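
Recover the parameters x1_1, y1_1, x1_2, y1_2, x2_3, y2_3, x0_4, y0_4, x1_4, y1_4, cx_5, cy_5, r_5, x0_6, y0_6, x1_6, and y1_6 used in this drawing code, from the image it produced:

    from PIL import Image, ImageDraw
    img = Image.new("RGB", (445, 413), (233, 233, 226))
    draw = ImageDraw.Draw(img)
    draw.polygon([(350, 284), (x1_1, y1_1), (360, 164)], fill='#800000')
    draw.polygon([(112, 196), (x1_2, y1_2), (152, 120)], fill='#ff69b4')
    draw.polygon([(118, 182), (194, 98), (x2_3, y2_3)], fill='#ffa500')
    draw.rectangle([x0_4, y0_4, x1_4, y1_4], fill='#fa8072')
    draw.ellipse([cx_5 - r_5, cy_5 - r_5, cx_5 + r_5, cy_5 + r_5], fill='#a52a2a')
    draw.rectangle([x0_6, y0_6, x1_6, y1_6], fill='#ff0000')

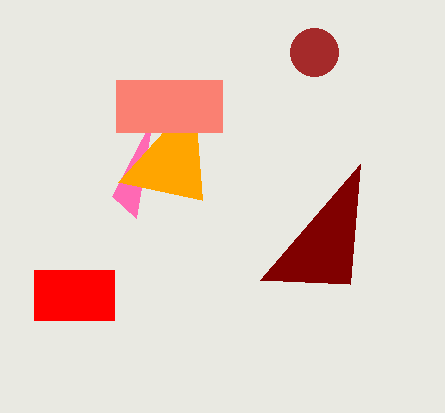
x1_1 = 260; y1_1 = 280; x1_2 = 136; y1_2 = 218; x2_3 = 202; y2_3 = 200; x0_4 = 116; y0_4 = 80; x1_4 = 222; y1_4 = 132; cx_5 = 314; cy_5 = 52; r_5 = 24; x0_6 = 34; y0_6 = 270; x1_6 = 114; y1_6 = 320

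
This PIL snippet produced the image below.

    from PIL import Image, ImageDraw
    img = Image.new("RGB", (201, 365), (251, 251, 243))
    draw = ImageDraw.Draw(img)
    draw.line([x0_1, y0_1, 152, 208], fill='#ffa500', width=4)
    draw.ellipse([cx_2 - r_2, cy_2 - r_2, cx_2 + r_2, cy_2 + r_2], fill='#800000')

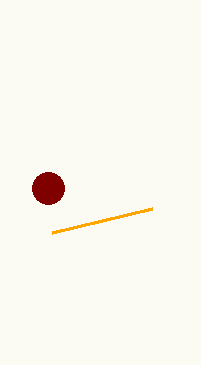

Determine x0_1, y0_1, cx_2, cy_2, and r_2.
x0_1 = 52, y0_1 = 232, cx_2 = 48, cy_2 = 188, r_2 = 16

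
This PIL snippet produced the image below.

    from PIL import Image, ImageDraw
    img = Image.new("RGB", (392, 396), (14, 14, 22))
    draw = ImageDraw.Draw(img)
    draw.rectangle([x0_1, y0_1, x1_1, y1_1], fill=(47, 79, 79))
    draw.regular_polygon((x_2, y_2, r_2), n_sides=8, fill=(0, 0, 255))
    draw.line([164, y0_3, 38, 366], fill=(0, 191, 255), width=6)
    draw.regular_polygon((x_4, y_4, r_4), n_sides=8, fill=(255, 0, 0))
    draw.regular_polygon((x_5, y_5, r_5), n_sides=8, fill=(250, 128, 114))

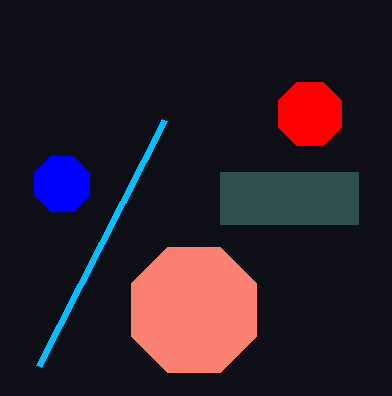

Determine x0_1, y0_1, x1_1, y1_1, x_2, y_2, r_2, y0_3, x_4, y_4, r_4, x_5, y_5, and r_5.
x0_1 = 220
y0_1 = 172
x1_1 = 358
y1_1 = 224
x_2 = 62
y_2 = 184
r_2 = 30
y0_3 = 120
x_4 = 310
y_4 = 114
r_4 = 34
x_5 = 194
y_5 = 310
r_5 = 68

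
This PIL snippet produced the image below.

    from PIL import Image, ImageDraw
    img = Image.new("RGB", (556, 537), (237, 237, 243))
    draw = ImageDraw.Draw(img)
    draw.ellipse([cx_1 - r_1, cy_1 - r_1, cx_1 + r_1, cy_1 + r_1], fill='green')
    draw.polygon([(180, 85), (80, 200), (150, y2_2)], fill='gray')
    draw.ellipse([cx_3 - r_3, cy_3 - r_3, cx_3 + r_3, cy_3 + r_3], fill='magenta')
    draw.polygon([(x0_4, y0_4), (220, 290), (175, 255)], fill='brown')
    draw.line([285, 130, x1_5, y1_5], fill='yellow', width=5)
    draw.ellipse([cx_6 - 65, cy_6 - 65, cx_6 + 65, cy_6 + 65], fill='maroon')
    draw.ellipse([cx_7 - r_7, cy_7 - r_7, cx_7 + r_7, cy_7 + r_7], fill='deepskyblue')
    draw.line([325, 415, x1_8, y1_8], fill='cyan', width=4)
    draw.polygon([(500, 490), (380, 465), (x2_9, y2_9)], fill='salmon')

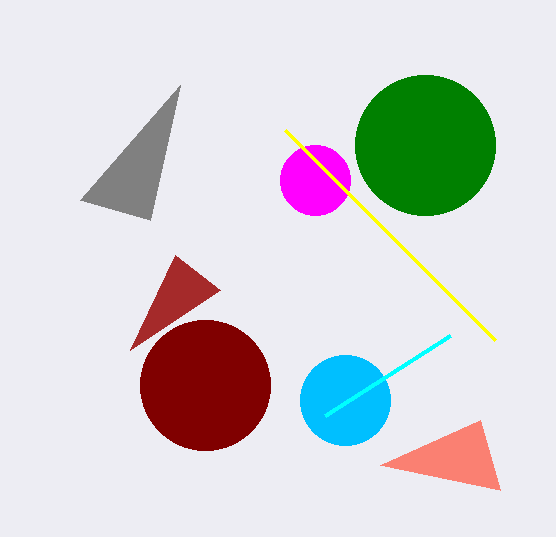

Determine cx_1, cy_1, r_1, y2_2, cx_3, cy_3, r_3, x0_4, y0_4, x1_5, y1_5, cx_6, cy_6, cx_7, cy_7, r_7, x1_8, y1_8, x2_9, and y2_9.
cx_1 = 425
cy_1 = 145
r_1 = 70
y2_2 = 220
cx_3 = 315
cy_3 = 180
r_3 = 35
x0_4 = 130
y0_4 = 350
x1_5 = 495
y1_5 = 340
cx_6 = 205
cy_6 = 385
cx_7 = 345
cy_7 = 400
r_7 = 45
x1_8 = 450
y1_8 = 335
x2_9 = 480
y2_9 = 420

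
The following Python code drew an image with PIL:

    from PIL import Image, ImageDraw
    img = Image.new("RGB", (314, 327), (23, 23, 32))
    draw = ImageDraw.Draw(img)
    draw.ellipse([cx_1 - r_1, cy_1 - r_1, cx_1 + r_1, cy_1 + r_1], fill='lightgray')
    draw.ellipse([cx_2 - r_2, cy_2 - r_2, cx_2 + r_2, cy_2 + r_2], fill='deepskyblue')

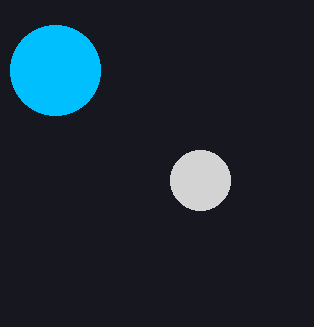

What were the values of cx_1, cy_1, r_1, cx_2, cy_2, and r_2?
cx_1 = 200, cy_1 = 180, r_1 = 30, cx_2 = 55, cy_2 = 70, r_2 = 45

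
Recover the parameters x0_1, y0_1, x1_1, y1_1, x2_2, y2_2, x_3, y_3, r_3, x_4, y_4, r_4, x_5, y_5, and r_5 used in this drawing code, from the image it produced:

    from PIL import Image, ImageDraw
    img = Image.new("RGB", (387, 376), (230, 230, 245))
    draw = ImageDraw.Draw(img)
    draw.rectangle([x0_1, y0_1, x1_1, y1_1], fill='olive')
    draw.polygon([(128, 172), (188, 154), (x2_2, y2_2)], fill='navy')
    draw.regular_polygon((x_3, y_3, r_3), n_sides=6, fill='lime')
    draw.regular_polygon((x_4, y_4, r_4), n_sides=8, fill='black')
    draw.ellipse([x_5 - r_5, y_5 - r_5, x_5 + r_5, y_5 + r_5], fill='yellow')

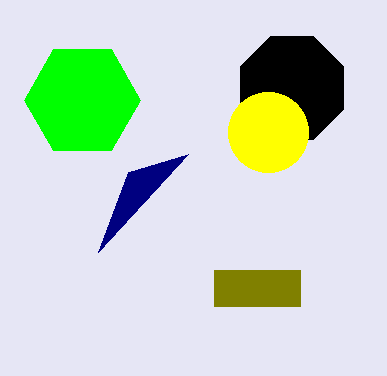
x0_1 = 214
y0_1 = 270
x1_1 = 300
y1_1 = 306
x2_2 = 98
y2_2 = 252
x_3 = 82
y_3 = 100
r_3 = 58
x_4 = 292
y_4 = 88
r_4 = 56
x_5 = 268
y_5 = 132
r_5 = 40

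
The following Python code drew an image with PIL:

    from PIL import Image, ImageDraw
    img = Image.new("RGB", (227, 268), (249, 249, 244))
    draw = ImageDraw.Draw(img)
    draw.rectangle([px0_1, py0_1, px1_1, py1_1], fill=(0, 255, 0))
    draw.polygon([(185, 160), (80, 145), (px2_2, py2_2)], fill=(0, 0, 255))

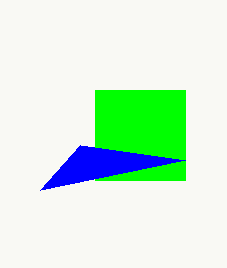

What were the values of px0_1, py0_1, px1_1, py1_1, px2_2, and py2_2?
px0_1 = 95; py0_1 = 90; px1_1 = 185; py1_1 = 180; px2_2 = 40; py2_2 = 190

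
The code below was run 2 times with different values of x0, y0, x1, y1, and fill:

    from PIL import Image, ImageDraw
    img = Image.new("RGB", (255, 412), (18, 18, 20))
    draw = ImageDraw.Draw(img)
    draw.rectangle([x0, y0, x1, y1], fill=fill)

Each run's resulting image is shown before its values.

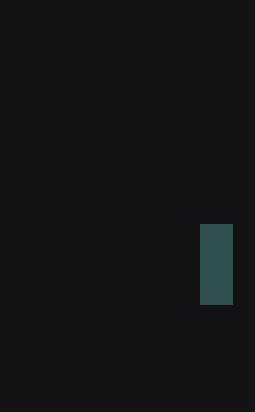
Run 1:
x0 = 200, y0 = 224, x1 = 232, y1 = 304, fill = 'darkslategray'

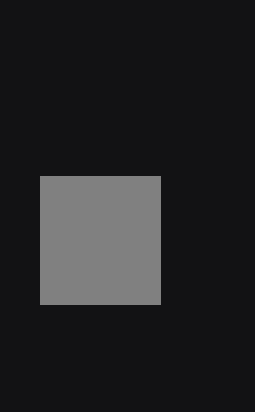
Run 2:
x0 = 40, y0 = 176, x1 = 160, y1 = 304, fill = 'gray'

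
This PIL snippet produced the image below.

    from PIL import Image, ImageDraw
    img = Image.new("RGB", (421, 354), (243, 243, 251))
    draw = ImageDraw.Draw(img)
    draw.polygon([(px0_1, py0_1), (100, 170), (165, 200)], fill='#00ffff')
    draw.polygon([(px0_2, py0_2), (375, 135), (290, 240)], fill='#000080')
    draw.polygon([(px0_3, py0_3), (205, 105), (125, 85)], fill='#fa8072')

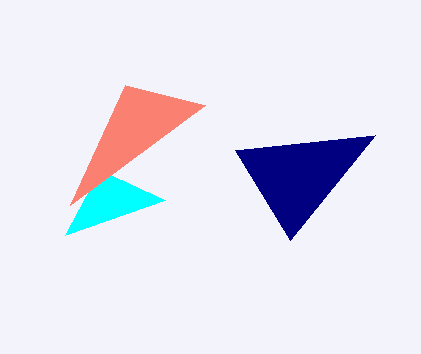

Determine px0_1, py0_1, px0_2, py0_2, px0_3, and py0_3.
px0_1 = 65, py0_1 = 235, px0_2 = 235, py0_2 = 150, px0_3 = 70, py0_3 = 205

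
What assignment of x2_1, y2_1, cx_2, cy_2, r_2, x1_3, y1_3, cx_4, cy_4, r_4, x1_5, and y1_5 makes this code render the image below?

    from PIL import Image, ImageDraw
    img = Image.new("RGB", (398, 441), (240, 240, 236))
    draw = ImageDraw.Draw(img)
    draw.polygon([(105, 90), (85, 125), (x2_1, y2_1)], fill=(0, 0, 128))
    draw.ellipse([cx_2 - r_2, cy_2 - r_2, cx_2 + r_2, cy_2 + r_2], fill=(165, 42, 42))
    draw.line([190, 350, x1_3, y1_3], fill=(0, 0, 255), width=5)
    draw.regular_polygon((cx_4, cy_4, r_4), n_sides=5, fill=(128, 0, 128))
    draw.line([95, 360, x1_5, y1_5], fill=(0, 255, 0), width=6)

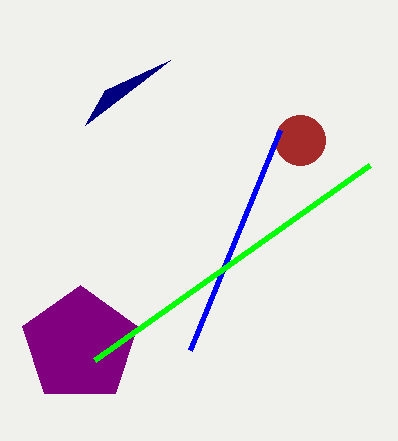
x2_1 = 170
y2_1 = 60
cx_2 = 300
cy_2 = 140
r_2 = 25
x1_3 = 280
y1_3 = 130
cx_4 = 80
cy_4 = 345
r_4 = 60
x1_5 = 370
y1_5 = 165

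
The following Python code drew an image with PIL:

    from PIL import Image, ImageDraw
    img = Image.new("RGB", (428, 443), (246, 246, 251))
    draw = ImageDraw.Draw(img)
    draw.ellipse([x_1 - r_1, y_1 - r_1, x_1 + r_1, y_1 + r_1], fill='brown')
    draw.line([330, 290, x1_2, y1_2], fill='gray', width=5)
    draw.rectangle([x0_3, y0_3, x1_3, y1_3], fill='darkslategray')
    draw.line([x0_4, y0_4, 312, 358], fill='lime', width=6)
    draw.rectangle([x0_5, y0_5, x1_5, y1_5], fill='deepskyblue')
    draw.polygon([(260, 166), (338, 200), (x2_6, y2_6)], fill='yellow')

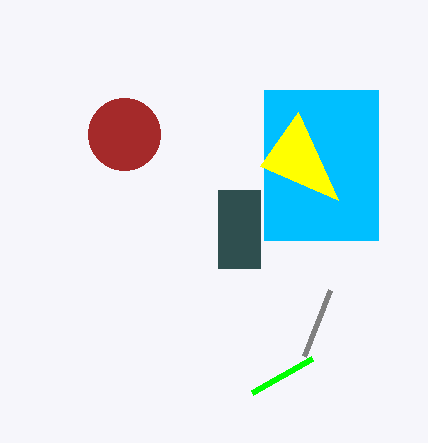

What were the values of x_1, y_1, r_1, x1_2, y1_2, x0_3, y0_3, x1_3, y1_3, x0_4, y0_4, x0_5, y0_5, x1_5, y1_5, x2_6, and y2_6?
x_1 = 124, y_1 = 134, r_1 = 36, x1_2 = 304, y1_2 = 356, x0_3 = 218, y0_3 = 190, x1_3 = 260, y1_3 = 268, x0_4 = 252, y0_4 = 392, x0_5 = 264, y0_5 = 90, x1_5 = 378, y1_5 = 240, x2_6 = 298, y2_6 = 112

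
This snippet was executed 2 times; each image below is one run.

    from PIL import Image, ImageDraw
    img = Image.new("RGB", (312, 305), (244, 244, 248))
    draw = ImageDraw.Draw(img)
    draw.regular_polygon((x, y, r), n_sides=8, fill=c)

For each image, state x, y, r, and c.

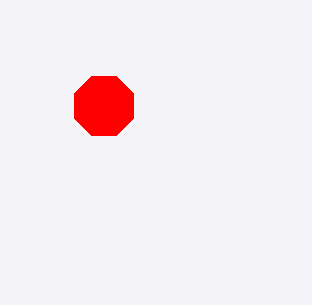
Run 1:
x = 104
y = 106
r = 32
c = 'red'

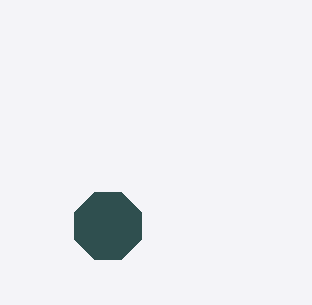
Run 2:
x = 108
y = 226
r = 36
c = 'darkslategray'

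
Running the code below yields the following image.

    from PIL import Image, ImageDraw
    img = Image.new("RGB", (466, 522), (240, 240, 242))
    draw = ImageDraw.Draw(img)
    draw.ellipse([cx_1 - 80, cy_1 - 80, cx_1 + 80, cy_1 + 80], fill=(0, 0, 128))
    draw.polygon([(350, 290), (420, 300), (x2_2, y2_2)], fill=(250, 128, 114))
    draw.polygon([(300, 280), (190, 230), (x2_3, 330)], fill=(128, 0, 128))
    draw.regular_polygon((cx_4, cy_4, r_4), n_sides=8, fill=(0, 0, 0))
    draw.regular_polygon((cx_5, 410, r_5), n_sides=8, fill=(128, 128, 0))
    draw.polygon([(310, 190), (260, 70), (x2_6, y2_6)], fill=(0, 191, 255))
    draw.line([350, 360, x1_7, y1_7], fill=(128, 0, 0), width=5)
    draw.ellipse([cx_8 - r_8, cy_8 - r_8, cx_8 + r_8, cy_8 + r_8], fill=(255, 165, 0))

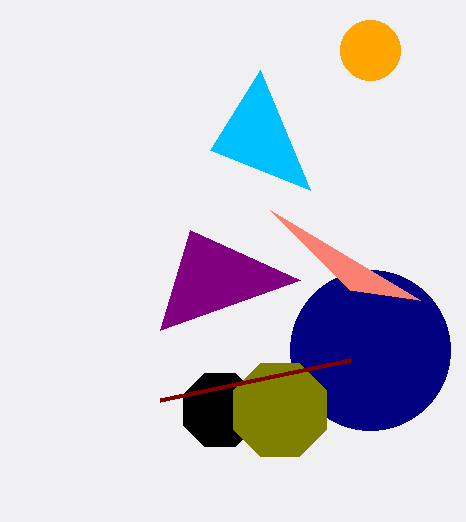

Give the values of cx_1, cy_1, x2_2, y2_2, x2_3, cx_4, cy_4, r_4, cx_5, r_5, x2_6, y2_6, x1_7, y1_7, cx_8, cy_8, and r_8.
cx_1 = 370; cy_1 = 350; x2_2 = 270; y2_2 = 210; x2_3 = 160; cx_4 = 220; cy_4 = 410; r_4 = 40; cx_5 = 280; r_5 = 50; x2_6 = 210; y2_6 = 150; x1_7 = 160; y1_7 = 400; cx_8 = 370; cy_8 = 50; r_8 = 30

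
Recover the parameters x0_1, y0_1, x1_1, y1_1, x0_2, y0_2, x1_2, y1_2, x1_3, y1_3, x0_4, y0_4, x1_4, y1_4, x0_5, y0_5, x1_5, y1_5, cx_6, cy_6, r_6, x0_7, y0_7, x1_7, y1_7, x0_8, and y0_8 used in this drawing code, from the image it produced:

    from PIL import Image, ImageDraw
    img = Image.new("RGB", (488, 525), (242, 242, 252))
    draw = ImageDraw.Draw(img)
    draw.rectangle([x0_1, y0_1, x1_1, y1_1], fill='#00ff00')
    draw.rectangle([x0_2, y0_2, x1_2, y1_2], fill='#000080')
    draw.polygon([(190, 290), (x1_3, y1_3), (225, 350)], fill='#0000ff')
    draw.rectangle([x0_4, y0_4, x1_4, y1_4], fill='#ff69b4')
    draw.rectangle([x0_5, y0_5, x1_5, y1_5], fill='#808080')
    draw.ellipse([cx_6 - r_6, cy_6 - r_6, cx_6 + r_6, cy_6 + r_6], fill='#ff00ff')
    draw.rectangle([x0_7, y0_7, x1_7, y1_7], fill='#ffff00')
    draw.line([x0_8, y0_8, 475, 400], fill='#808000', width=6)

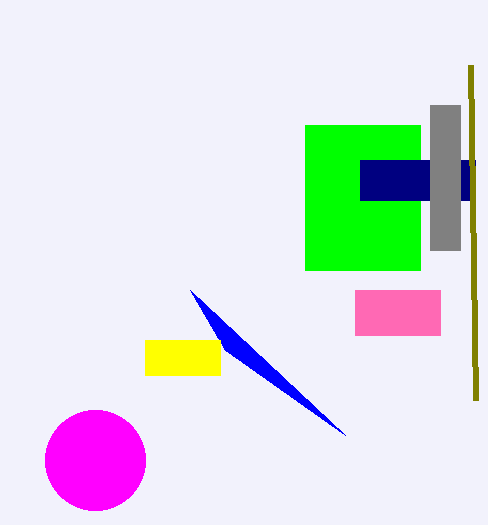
x0_1 = 305, y0_1 = 125, x1_1 = 420, y1_1 = 270, x0_2 = 360, y0_2 = 160, x1_2 = 475, y1_2 = 200, x1_3 = 345, y1_3 = 435, x0_4 = 355, y0_4 = 290, x1_4 = 440, y1_4 = 335, x0_5 = 430, y0_5 = 105, x1_5 = 460, y1_5 = 250, cx_6 = 95, cy_6 = 460, r_6 = 50, x0_7 = 145, y0_7 = 340, x1_7 = 220, y1_7 = 375, x0_8 = 470, y0_8 = 65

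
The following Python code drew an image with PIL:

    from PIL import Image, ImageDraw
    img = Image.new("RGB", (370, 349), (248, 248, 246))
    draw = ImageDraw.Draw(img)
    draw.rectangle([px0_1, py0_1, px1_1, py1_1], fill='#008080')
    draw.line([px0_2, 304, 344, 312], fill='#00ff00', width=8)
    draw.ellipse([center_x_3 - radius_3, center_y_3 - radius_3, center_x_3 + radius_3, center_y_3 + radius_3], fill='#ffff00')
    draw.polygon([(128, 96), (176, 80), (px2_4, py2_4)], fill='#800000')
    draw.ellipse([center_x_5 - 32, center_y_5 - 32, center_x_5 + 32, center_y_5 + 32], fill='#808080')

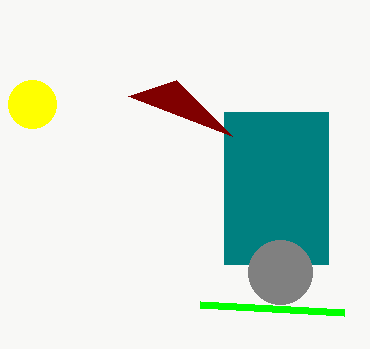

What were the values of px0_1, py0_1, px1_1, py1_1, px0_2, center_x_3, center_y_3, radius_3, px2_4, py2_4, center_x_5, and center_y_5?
px0_1 = 224; py0_1 = 112; px1_1 = 328; py1_1 = 264; px0_2 = 200; center_x_3 = 32; center_y_3 = 104; radius_3 = 24; px2_4 = 232; py2_4 = 136; center_x_5 = 280; center_y_5 = 272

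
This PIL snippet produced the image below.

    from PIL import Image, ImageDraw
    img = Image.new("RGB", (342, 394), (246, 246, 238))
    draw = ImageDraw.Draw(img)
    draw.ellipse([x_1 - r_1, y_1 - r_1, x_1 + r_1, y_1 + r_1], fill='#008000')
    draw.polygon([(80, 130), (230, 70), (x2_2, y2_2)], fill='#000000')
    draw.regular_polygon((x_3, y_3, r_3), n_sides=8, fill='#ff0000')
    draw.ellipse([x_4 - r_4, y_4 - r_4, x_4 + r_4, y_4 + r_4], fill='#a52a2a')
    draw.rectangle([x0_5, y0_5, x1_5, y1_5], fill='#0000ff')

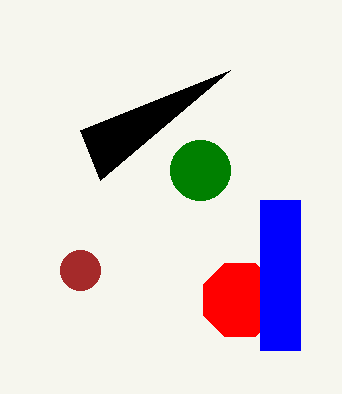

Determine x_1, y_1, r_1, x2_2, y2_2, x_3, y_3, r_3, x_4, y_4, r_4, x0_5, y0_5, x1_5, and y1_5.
x_1 = 200, y_1 = 170, r_1 = 30, x2_2 = 100, y2_2 = 180, x_3 = 240, y_3 = 300, r_3 = 40, x_4 = 80, y_4 = 270, r_4 = 20, x0_5 = 260, y0_5 = 200, x1_5 = 300, y1_5 = 350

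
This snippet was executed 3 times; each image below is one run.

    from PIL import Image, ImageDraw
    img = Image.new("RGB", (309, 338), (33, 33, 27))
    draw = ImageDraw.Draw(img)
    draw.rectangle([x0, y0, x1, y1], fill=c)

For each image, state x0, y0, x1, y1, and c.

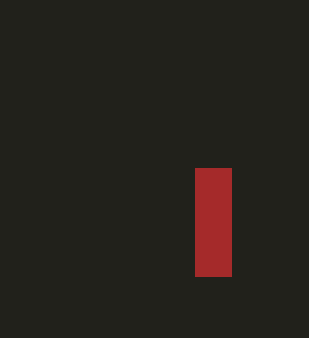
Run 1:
x0 = 195; y0 = 168; x1 = 231; y1 = 276; c = 'brown'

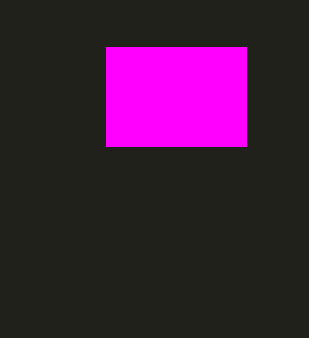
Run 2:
x0 = 106, y0 = 47, x1 = 246, y1 = 146, c = 'magenta'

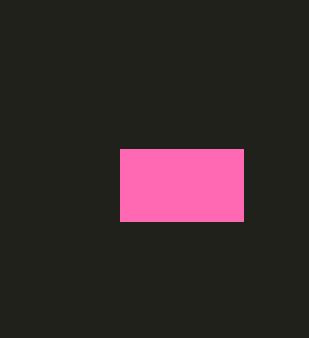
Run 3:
x0 = 120; y0 = 149; x1 = 243; y1 = 221; c = 'hotpink'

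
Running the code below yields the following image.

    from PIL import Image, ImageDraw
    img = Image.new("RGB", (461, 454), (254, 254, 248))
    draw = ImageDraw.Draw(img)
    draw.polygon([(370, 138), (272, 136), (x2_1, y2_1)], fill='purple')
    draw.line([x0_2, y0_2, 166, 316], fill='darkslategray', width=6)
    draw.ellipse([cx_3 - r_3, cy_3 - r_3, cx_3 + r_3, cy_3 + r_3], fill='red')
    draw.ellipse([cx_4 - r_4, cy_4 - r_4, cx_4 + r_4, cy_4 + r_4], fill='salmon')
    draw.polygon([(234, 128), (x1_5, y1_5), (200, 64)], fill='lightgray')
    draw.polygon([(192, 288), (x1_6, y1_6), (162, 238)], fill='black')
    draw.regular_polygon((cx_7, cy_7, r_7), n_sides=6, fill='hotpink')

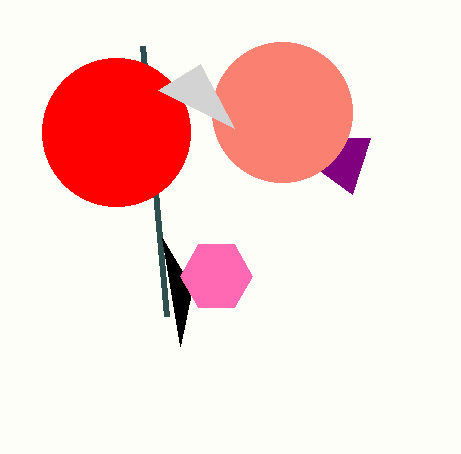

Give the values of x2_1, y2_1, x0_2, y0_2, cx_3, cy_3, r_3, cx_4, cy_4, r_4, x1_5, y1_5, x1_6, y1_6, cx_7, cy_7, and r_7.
x2_1 = 352; y2_1 = 194; x0_2 = 142; y0_2 = 46; cx_3 = 116; cy_3 = 132; r_3 = 74; cx_4 = 282; cy_4 = 112; r_4 = 70; x1_5 = 158; y1_5 = 90; x1_6 = 180; y1_6 = 346; cx_7 = 216; cy_7 = 276; r_7 = 36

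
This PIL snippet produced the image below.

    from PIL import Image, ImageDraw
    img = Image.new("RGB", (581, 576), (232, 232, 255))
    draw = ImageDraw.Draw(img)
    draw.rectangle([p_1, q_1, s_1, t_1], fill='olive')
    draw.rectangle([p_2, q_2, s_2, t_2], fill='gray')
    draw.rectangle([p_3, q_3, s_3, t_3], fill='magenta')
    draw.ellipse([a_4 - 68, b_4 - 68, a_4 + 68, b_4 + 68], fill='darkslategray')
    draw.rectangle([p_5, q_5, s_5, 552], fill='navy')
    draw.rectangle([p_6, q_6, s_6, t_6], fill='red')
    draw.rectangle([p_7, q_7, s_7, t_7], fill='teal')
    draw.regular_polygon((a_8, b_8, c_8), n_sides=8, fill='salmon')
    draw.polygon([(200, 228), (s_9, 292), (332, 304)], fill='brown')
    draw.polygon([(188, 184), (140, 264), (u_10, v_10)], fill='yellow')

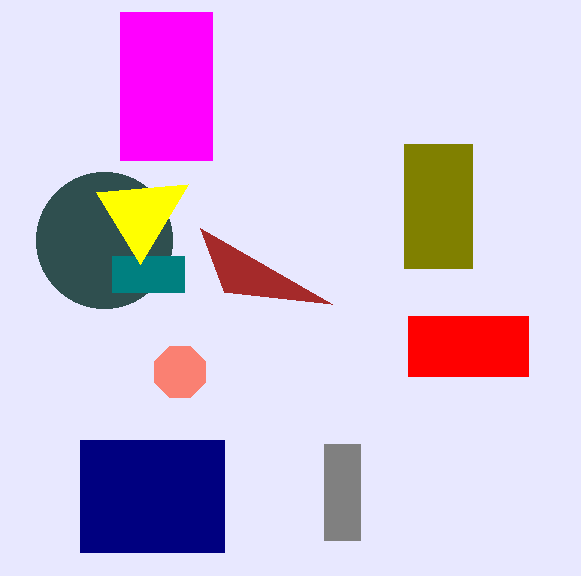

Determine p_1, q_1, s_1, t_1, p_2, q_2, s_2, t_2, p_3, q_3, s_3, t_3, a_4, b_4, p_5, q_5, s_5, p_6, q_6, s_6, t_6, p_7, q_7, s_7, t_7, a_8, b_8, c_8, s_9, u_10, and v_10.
p_1 = 404, q_1 = 144, s_1 = 472, t_1 = 268, p_2 = 324, q_2 = 444, s_2 = 360, t_2 = 540, p_3 = 120, q_3 = 12, s_3 = 212, t_3 = 160, a_4 = 104, b_4 = 240, p_5 = 80, q_5 = 440, s_5 = 224, p_6 = 408, q_6 = 316, s_6 = 528, t_6 = 376, p_7 = 112, q_7 = 256, s_7 = 184, t_7 = 292, a_8 = 180, b_8 = 372, c_8 = 28, s_9 = 224, u_10 = 96, v_10 = 192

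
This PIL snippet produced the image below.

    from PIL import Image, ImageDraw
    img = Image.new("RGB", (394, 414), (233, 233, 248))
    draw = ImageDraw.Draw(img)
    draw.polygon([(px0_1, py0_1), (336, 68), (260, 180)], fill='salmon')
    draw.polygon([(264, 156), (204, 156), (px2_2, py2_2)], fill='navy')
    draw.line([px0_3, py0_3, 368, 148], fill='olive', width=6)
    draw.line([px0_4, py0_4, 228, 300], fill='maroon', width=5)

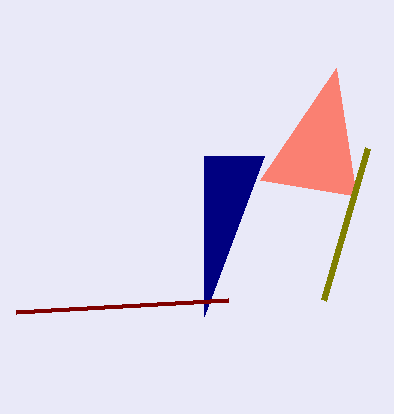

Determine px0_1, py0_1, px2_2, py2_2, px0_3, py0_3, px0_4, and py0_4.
px0_1 = 356, py0_1 = 196, px2_2 = 204, py2_2 = 316, px0_3 = 324, py0_3 = 300, px0_4 = 16, py0_4 = 312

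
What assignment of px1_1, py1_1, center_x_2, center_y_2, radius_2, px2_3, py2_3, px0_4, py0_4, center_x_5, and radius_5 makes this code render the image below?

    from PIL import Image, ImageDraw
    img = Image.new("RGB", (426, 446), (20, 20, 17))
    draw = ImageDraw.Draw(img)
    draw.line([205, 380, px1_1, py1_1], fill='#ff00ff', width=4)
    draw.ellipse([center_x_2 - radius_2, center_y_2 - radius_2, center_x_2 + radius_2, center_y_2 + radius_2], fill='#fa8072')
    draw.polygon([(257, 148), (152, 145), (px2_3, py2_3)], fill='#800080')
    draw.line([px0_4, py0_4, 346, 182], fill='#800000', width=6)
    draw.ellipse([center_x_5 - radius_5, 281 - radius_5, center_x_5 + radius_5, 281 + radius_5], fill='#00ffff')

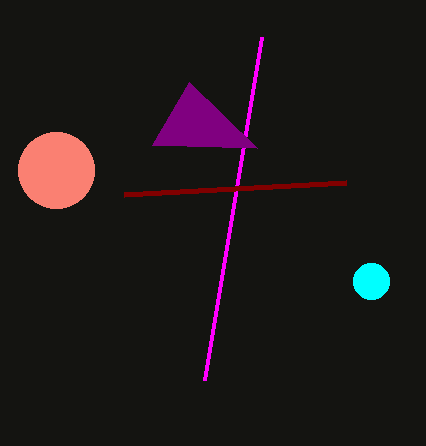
px1_1 = 262, py1_1 = 37, center_x_2 = 56, center_y_2 = 170, radius_2 = 38, px2_3 = 189, py2_3 = 82, px0_4 = 124, py0_4 = 194, center_x_5 = 371, radius_5 = 18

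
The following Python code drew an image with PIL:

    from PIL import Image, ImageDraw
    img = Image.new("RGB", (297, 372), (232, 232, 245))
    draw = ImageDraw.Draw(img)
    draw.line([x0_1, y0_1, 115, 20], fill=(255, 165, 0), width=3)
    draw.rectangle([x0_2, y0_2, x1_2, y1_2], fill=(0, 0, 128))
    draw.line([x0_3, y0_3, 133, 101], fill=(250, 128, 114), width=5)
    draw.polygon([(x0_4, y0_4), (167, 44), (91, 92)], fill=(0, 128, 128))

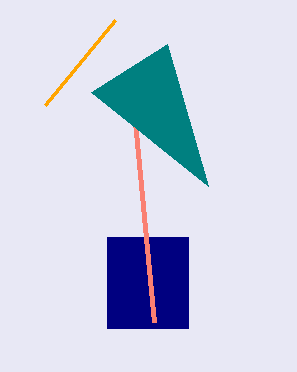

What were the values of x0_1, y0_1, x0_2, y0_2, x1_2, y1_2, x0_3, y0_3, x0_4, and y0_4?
x0_1 = 45, y0_1 = 105, x0_2 = 107, y0_2 = 237, x1_2 = 188, y1_2 = 328, x0_3 = 154, y0_3 = 322, x0_4 = 208, y0_4 = 186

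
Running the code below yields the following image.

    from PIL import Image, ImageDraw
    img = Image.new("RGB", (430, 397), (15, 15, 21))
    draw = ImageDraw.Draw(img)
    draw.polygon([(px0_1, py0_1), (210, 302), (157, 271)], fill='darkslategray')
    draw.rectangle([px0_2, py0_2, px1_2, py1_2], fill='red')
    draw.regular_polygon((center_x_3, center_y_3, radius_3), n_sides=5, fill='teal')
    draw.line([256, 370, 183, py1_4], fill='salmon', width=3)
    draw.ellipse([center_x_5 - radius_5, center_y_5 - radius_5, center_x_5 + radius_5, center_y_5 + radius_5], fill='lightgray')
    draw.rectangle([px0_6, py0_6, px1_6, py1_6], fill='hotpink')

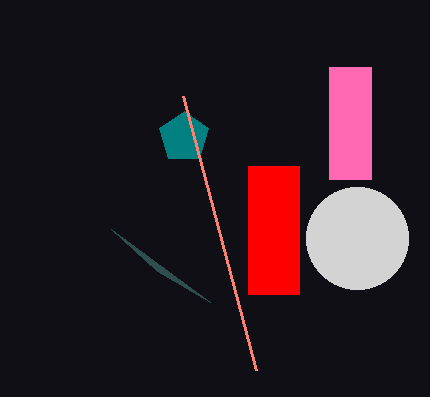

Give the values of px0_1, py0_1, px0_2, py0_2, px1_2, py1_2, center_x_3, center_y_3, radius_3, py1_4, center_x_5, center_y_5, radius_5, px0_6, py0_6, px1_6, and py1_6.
px0_1 = 111; py0_1 = 229; px0_2 = 248; py0_2 = 166; px1_2 = 299; py1_2 = 294; center_x_3 = 184; center_y_3 = 137; radius_3 = 26; py1_4 = 96; center_x_5 = 357; center_y_5 = 238; radius_5 = 51; px0_6 = 329; py0_6 = 67; px1_6 = 371; py1_6 = 179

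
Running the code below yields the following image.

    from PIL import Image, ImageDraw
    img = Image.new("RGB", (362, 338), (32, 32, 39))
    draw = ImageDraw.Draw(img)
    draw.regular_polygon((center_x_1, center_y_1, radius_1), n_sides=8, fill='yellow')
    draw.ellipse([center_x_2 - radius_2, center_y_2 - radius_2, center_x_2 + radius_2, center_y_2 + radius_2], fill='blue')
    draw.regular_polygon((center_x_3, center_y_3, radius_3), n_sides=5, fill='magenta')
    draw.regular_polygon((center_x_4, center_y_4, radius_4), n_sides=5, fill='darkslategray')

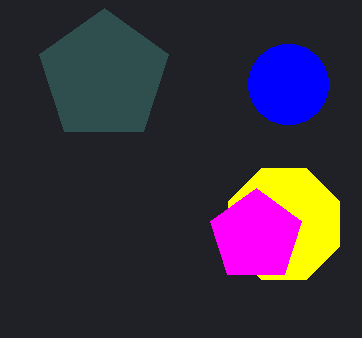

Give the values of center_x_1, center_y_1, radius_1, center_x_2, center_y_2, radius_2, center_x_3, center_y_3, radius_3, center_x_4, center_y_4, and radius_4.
center_x_1 = 284, center_y_1 = 224, radius_1 = 60, center_x_2 = 288, center_y_2 = 84, radius_2 = 40, center_x_3 = 256, center_y_3 = 236, radius_3 = 48, center_x_4 = 104, center_y_4 = 76, radius_4 = 68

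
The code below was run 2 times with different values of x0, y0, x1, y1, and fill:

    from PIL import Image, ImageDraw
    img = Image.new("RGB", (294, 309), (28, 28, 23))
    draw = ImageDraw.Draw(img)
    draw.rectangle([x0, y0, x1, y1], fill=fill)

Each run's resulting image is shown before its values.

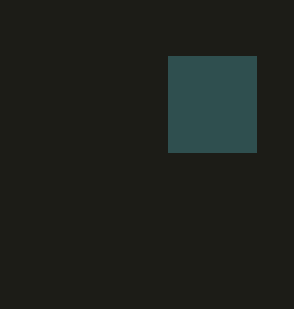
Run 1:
x0 = 168; y0 = 56; x1 = 256; y1 = 152; fill = 'darkslategray'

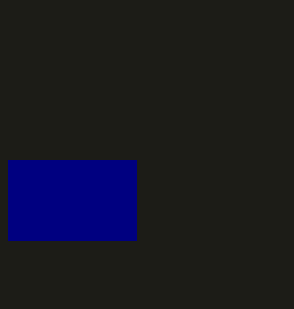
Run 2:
x0 = 8, y0 = 160, x1 = 136, y1 = 240, fill = 'navy'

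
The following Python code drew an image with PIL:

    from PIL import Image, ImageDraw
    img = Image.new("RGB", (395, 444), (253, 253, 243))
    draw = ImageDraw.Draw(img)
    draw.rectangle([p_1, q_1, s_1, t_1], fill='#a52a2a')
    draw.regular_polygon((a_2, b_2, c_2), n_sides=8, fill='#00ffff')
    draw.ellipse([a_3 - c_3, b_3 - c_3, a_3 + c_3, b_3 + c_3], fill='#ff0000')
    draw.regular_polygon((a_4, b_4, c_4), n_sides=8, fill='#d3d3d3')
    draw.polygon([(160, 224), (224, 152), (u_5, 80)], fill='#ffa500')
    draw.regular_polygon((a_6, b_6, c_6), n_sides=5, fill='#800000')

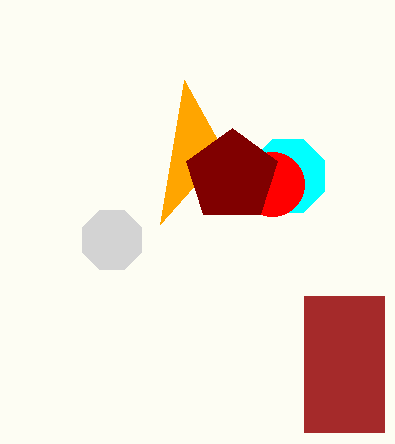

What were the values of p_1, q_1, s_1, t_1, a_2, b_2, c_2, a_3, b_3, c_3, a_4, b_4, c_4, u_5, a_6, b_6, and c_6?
p_1 = 304; q_1 = 296; s_1 = 384; t_1 = 432; a_2 = 288; b_2 = 176; c_2 = 40; a_3 = 272; b_3 = 184; c_3 = 32; a_4 = 112; b_4 = 240; c_4 = 32; u_5 = 184; a_6 = 232; b_6 = 176; c_6 = 48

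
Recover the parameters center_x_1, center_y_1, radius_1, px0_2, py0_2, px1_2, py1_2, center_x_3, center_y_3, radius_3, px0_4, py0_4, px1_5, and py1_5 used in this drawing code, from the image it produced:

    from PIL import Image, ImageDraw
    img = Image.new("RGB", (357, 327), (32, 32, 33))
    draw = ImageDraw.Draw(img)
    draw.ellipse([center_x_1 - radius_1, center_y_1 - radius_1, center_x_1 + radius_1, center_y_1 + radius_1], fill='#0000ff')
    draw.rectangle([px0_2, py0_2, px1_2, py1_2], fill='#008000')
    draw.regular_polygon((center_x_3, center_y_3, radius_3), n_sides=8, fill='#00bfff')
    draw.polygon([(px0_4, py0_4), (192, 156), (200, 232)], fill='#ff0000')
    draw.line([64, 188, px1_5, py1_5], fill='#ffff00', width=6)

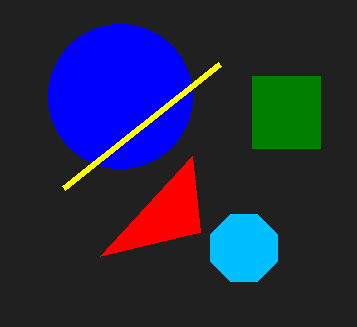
center_x_1 = 120, center_y_1 = 96, radius_1 = 72, px0_2 = 252, py0_2 = 76, px1_2 = 320, py1_2 = 148, center_x_3 = 244, center_y_3 = 248, radius_3 = 36, px0_4 = 100, py0_4 = 256, px1_5 = 220, py1_5 = 64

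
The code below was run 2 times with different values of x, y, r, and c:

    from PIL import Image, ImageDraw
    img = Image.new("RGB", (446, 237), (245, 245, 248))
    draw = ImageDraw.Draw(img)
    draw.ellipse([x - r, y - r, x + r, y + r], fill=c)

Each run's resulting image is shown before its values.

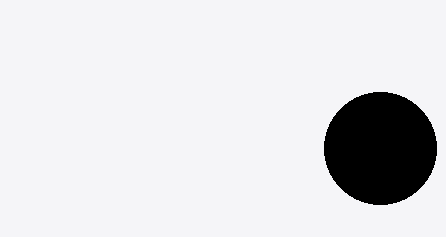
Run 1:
x = 380; y = 148; r = 56; c = 'black'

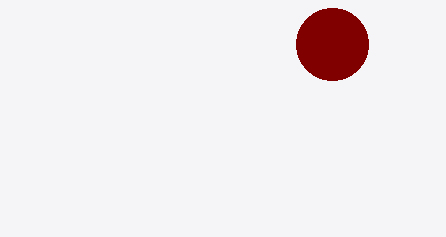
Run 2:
x = 332; y = 44; r = 36; c = 'maroon'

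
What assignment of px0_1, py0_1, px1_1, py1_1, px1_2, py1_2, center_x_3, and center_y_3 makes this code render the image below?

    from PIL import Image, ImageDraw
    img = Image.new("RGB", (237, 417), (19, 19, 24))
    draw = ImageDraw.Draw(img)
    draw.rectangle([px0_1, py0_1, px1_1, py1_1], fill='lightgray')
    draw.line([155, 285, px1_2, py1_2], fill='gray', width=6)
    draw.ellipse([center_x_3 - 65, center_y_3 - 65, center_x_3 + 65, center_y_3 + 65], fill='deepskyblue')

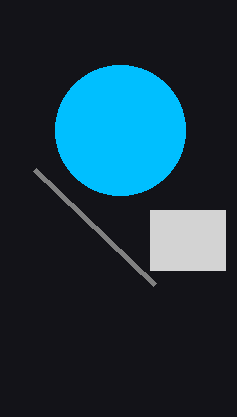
px0_1 = 150
py0_1 = 210
px1_1 = 225
py1_1 = 270
px1_2 = 35
py1_2 = 170
center_x_3 = 120
center_y_3 = 130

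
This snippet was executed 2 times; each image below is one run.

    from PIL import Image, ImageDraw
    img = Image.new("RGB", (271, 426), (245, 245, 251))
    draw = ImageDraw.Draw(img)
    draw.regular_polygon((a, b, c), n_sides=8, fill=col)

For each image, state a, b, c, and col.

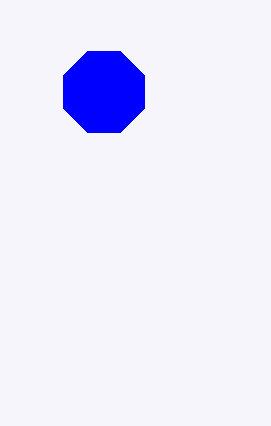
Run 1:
a = 104
b = 92
c = 44
col = 'blue'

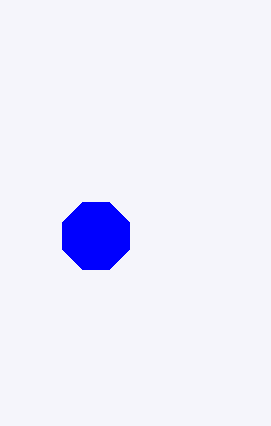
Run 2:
a = 96; b = 236; c = 36; col = 'blue'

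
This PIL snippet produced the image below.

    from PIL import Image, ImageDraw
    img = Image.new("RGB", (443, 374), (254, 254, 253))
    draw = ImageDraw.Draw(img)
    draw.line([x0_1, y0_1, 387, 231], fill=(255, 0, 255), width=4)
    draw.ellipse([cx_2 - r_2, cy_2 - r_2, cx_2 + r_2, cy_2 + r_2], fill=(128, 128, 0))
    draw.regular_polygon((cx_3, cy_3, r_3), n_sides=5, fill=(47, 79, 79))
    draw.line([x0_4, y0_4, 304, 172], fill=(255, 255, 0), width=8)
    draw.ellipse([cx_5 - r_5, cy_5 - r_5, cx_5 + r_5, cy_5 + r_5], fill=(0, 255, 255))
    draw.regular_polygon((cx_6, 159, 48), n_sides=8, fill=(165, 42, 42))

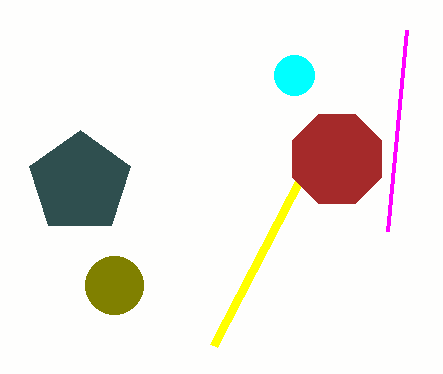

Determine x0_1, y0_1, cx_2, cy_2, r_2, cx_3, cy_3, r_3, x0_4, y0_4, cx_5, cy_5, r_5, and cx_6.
x0_1 = 406
y0_1 = 30
cx_2 = 114
cy_2 = 285
r_2 = 29
cx_3 = 80
cy_3 = 183
r_3 = 53
x0_4 = 214
y0_4 = 345
cx_5 = 294
cy_5 = 75
r_5 = 20
cx_6 = 337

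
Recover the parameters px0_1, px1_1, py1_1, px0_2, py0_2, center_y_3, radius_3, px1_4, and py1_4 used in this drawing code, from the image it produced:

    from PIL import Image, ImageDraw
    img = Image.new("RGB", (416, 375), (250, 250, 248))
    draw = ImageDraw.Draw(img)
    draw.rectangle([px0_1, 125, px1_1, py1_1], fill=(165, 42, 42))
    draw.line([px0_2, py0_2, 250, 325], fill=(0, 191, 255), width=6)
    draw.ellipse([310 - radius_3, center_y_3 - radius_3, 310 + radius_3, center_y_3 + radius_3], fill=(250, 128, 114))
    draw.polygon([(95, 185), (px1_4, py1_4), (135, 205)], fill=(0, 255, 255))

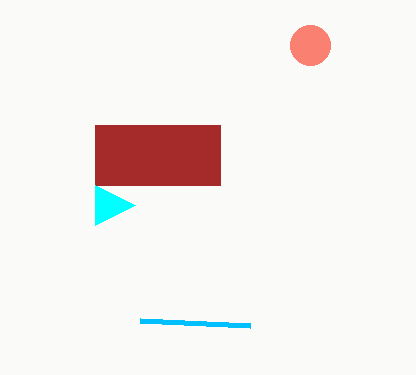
px0_1 = 95; px1_1 = 220; py1_1 = 185; px0_2 = 140; py0_2 = 320; center_y_3 = 45; radius_3 = 20; px1_4 = 95; py1_4 = 225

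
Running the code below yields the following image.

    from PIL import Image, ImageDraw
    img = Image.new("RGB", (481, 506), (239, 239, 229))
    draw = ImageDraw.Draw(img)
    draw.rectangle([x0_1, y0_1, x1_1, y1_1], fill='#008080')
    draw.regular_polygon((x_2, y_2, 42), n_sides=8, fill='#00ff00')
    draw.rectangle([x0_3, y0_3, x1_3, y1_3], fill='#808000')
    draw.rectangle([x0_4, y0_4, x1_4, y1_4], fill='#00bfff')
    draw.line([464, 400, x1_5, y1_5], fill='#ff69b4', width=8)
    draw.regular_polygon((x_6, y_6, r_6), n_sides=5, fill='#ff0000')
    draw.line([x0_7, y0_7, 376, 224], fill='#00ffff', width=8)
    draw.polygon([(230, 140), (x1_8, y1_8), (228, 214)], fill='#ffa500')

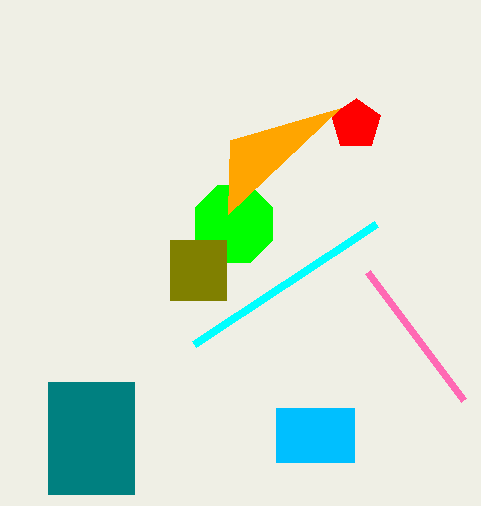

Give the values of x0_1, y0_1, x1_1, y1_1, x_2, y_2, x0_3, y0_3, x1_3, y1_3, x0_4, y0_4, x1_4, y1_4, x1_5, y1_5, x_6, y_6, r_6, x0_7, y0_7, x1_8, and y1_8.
x0_1 = 48; y0_1 = 382; x1_1 = 134; y1_1 = 494; x_2 = 234; y_2 = 224; x0_3 = 170; y0_3 = 240; x1_3 = 226; y1_3 = 300; x0_4 = 276; y0_4 = 408; x1_4 = 354; y1_4 = 462; x1_5 = 368; y1_5 = 272; x_6 = 356; y_6 = 124; r_6 = 26; x0_7 = 194; y0_7 = 344; x1_8 = 340; y1_8 = 108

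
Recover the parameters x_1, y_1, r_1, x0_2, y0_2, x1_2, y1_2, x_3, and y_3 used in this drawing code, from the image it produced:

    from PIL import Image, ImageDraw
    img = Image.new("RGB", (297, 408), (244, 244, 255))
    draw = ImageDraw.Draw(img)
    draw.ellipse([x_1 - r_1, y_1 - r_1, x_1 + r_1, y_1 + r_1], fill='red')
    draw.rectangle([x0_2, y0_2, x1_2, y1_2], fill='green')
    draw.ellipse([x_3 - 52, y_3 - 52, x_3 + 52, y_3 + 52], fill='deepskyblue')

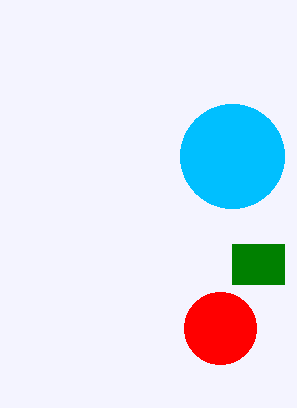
x_1 = 220; y_1 = 328; r_1 = 36; x0_2 = 232; y0_2 = 244; x1_2 = 284; y1_2 = 284; x_3 = 232; y_3 = 156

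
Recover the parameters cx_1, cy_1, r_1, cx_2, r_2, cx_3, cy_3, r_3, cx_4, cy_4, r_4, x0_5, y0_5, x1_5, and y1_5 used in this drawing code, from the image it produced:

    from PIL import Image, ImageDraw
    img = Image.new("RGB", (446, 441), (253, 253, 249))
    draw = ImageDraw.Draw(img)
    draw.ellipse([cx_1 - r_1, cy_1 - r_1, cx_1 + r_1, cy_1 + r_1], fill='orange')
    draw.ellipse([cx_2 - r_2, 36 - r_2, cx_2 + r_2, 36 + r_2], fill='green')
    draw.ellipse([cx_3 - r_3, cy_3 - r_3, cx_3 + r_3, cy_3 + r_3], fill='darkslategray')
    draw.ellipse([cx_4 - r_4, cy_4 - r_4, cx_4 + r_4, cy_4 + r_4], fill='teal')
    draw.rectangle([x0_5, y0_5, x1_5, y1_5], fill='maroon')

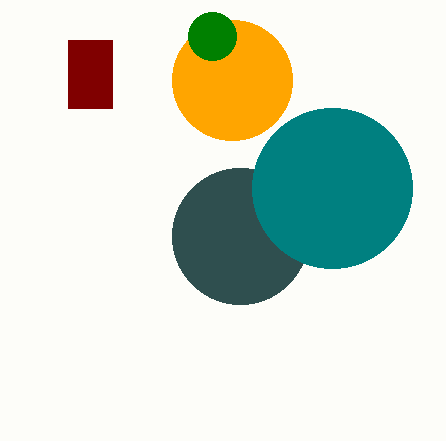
cx_1 = 232, cy_1 = 80, r_1 = 60, cx_2 = 212, r_2 = 24, cx_3 = 240, cy_3 = 236, r_3 = 68, cx_4 = 332, cy_4 = 188, r_4 = 80, x0_5 = 68, y0_5 = 40, x1_5 = 112, y1_5 = 108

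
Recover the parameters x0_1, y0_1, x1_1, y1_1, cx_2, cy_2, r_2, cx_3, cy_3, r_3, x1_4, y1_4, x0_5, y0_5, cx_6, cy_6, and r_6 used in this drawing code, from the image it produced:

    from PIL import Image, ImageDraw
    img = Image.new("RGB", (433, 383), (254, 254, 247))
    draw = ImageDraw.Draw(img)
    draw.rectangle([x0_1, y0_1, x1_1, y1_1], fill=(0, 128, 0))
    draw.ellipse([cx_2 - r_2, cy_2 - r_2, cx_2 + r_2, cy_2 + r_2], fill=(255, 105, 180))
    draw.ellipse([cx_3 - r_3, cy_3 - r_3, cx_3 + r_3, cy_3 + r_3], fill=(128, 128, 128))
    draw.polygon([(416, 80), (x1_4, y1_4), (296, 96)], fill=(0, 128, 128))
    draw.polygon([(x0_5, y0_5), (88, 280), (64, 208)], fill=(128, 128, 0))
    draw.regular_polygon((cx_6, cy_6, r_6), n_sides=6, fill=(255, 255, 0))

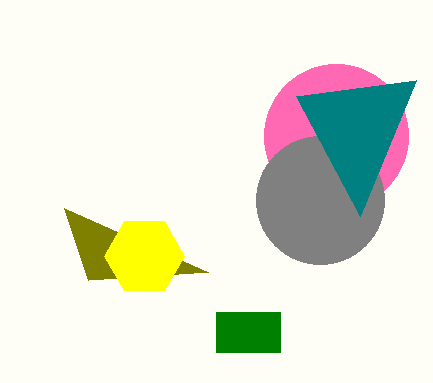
x0_1 = 216, y0_1 = 312, x1_1 = 280, y1_1 = 352, cx_2 = 336, cy_2 = 136, r_2 = 72, cx_3 = 320, cy_3 = 200, r_3 = 64, x1_4 = 360, y1_4 = 216, x0_5 = 208, y0_5 = 272, cx_6 = 144, cy_6 = 256, r_6 = 40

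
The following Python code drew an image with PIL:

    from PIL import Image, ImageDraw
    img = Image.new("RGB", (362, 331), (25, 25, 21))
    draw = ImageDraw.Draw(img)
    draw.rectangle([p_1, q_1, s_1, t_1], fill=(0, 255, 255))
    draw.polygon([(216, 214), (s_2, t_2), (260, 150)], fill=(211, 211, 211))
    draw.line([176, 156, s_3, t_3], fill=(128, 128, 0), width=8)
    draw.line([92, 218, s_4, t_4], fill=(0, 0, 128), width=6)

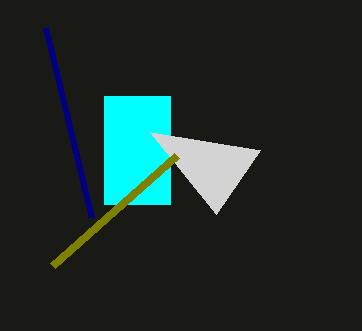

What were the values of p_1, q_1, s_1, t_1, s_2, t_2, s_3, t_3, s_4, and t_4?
p_1 = 104, q_1 = 96, s_1 = 170, t_1 = 204, s_2 = 150, t_2 = 132, s_3 = 52, t_3 = 266, s_4 = 46, t_4 = 28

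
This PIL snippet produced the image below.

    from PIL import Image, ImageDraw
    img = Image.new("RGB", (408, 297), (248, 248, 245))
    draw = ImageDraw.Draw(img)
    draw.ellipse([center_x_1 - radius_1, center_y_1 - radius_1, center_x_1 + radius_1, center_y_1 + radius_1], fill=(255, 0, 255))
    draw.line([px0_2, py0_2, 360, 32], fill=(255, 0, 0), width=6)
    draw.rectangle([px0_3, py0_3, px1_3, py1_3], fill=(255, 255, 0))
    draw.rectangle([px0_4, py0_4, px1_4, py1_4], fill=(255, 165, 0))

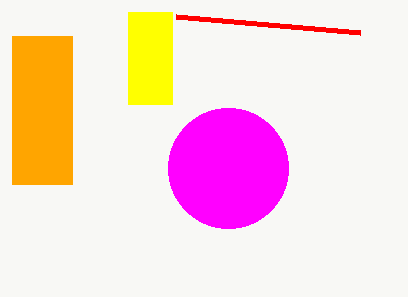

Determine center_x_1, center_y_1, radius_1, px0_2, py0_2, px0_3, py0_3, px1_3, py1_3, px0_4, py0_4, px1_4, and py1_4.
center_x_1 = 228
center_y_1 = 168
radius_1 = 60
px0_2 = 176
py0_2 = 16
px0_3 = 128
py0_3 = 12
px1_3 = 172
py1_3 = 104
px0_4 = 12
py0_4 = 36
px1_4 = 72
py1_4 = 184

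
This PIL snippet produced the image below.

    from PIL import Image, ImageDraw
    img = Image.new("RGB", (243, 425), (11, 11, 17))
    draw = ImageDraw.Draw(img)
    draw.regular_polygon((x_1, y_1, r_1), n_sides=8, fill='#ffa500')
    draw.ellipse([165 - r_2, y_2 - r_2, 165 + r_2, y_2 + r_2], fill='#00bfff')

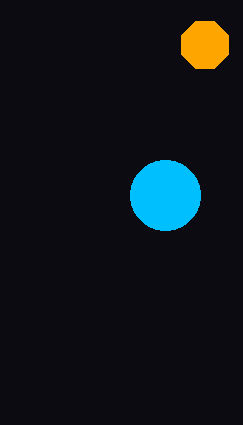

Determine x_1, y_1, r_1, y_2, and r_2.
x_1 = 205; y_1 = 45; r_1 = 25; y_2 = 195; r_2 = 35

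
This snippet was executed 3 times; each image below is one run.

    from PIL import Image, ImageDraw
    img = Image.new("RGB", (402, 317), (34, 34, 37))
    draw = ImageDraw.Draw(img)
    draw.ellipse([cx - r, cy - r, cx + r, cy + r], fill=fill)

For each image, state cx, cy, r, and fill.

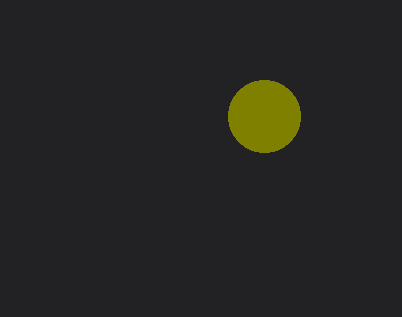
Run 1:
cx = 264; cy = 116; r = 36; fill = 'olive'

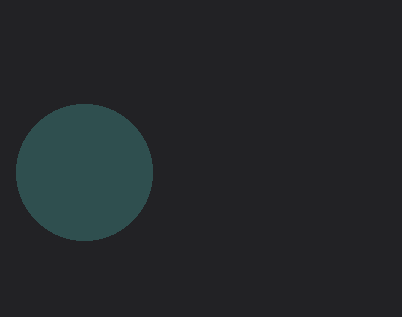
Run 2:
cx = 84; cy = 172; r = 68; fill = 'darkslategray'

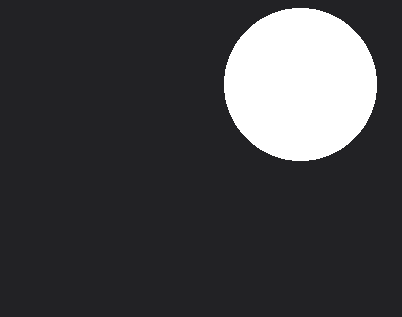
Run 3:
cx = 300
cy = 84
r = 76
fill = 'white'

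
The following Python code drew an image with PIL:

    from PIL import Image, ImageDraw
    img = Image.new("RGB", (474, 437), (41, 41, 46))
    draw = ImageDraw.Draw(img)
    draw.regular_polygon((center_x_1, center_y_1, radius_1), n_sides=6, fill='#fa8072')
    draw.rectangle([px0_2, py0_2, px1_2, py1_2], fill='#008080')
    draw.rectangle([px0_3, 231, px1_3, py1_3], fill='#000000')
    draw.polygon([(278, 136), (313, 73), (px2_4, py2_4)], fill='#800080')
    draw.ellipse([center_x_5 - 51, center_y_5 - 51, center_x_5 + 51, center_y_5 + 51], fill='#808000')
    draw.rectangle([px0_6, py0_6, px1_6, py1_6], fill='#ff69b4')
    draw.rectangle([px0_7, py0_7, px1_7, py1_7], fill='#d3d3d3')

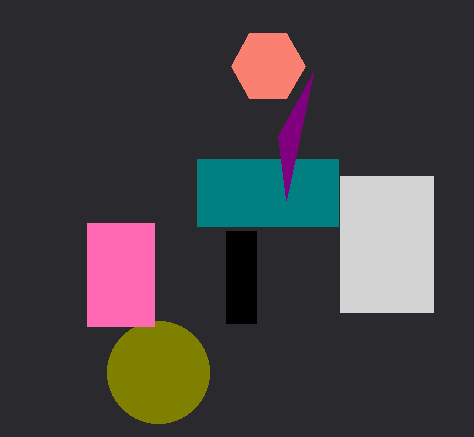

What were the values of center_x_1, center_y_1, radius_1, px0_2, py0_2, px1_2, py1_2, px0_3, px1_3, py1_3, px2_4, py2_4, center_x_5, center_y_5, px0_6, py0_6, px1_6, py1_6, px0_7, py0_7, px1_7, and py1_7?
center_x_1 = 268, center_y_1 = 66, radius_1 = 37, px0_2 = 197, py0_2 = 159, px1_2 = 338, py1_2 = 226, px0_3 = 226, px1_3 = 256, py1_3 = 323, px2_4 = 286, py2_4 = 200, center_x_5 = 158, center_y_5 = 372, px0_6 = 87, py0_6 = 223, px1_6 = 154, py1_6 = 326, px0_7 = 340, py0_7 = 176, px1_7 = 433, py1_7 = 312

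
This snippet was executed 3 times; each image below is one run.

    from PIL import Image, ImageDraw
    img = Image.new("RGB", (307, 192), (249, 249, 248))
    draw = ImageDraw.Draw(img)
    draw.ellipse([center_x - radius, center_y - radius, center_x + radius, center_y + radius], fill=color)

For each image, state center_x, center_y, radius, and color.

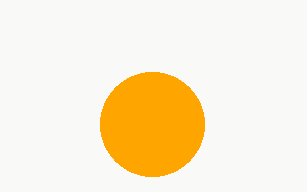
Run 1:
center_x = 152, center_y = 124, radius = 52, color = 'orange'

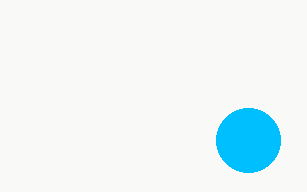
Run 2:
center_x = 248; center_y = 140; radius = 32; color = 'deepskyblue'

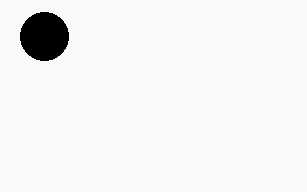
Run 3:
center_x = 44, center_y = 36, radius = 24, color = 'black'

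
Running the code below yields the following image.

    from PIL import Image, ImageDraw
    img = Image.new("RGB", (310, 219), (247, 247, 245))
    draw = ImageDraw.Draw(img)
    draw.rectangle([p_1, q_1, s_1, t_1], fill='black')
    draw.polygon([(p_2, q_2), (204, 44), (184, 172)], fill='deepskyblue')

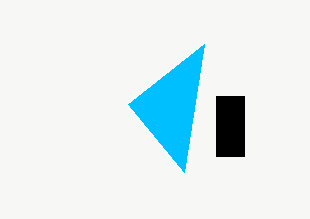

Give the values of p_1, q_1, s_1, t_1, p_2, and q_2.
p_1 = 216
q_1 = 96
s_1 = 244
t_1 = 156
p_2 = 128
q_2 = 104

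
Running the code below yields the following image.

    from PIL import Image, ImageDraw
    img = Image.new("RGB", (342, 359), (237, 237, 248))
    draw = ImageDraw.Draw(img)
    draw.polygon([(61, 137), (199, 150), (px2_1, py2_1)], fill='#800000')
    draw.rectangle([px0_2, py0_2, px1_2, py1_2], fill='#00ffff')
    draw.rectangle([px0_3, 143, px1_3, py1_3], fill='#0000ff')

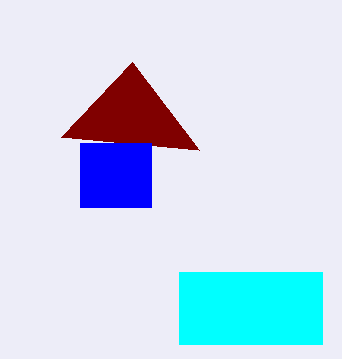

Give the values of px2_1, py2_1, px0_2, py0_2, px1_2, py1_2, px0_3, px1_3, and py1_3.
px2_1 = 132; py2_1 = 62; px0_2 = 179; py0_2 = 272; px1_2 = 322; py1_2 = 344; px0_3 = 80; px1_3 = 151; py1_3 = 207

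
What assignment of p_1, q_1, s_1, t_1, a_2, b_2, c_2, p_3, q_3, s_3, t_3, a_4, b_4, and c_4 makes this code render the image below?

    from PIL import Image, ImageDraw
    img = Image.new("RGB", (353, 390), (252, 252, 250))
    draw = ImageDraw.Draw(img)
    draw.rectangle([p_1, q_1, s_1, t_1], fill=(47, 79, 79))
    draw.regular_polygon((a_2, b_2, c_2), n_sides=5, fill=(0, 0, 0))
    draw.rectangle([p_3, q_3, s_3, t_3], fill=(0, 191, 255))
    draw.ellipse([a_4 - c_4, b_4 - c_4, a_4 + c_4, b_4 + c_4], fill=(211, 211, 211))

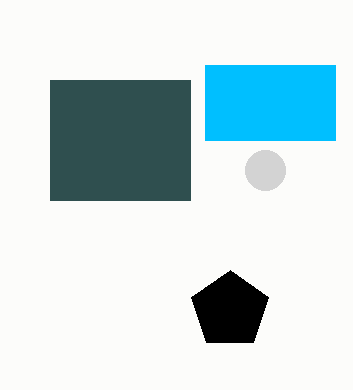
p_1 = 50, q_1 = 80, s_1 = 190, t_1 = 200, a_2 = 230, b_2 = 310, c_2 = 40, p_3 = 205, q_3 = 65, s_3 = 335, t_3 = 140, a_4 = 265, b_4 = 170, c_4 = 20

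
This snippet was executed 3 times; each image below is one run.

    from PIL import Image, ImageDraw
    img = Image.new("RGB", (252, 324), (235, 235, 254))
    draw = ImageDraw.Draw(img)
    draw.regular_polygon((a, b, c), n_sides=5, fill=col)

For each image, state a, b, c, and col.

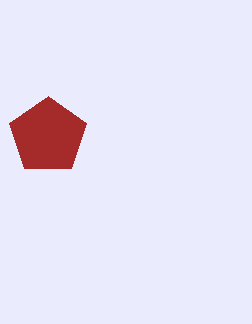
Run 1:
a = 48; b = 136; c = 40; col = 'brown'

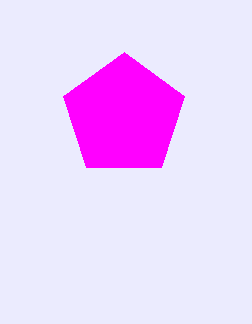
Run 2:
a = 124; b = 116; c = 64; col = 'magenta'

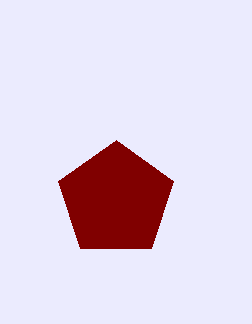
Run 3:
a = 116
b = 200
c = 60
col = 'maroon'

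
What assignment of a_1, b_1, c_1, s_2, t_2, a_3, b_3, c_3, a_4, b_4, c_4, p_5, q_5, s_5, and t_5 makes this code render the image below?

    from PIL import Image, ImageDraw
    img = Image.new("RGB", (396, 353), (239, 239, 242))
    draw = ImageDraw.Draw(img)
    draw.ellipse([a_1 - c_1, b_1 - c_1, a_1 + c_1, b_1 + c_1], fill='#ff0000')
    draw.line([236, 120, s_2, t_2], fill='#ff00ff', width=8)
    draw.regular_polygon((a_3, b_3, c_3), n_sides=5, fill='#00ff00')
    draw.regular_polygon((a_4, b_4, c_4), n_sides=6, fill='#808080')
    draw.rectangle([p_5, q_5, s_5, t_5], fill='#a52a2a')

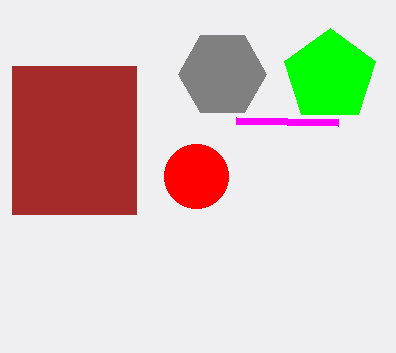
a_1 = 196
b_1 = 176
c_1 = 32
s_2 = 338
t_2 = 122
a_3 = 330
b_3 = 76
c_3 = 48
a_4 = 222
b_4 = 74
c_4 = 44
p_5 = 12
q_5 = 66
s_5 = 136
t_5 = 214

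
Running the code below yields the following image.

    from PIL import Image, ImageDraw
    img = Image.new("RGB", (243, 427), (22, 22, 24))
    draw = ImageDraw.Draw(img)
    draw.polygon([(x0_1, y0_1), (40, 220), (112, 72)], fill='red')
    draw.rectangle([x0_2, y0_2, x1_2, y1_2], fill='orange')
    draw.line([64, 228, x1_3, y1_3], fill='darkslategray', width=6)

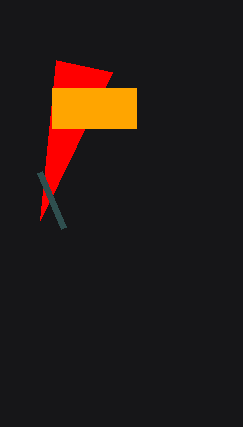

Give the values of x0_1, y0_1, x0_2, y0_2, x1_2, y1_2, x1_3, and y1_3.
x0_1 = 56
y0_1 = 60
x0_2 = 52
y0_2 = 88
x1_2 = 136
y1_2 = 128
x1_3 = 40
y1_3 = 172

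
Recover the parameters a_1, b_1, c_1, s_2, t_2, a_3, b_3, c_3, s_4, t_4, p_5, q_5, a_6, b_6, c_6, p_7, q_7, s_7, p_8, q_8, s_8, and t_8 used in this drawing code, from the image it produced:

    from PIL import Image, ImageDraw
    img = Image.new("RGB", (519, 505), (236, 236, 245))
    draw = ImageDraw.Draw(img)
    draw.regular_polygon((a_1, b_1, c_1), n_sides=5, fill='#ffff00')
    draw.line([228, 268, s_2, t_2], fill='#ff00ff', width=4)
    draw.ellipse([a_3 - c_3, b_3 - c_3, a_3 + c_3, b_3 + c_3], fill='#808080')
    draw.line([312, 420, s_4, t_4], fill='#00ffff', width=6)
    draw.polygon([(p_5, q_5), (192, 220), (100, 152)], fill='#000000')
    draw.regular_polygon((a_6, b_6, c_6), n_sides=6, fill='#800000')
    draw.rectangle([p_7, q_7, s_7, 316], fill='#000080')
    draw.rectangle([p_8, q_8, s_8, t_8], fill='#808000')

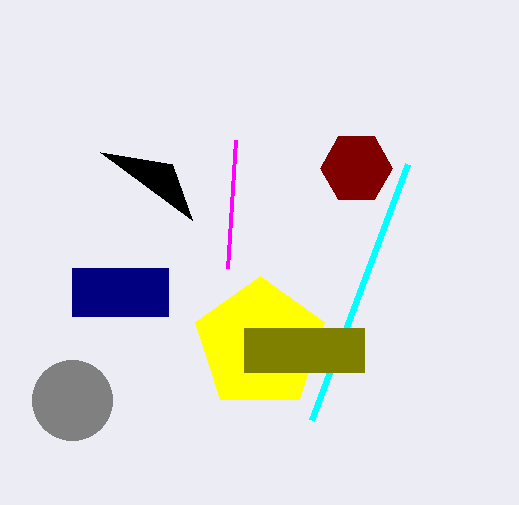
a_1 = 260; b_1 = 344; c_1 = 68; s_2 = 236; t_2 = 140; a_3 = 72; b_3 = 400; c_3 = 40; s_4 = 408; t_4 = 164; p_5 = 172; q_5 = 164; a_6 = 356; b_6 = 168; c_6 = 36; p_7 = 72; q_7 = 268; s_7 = 168; p_8 = 244; q_8 = 328; s_8 = 364; t_8 = 372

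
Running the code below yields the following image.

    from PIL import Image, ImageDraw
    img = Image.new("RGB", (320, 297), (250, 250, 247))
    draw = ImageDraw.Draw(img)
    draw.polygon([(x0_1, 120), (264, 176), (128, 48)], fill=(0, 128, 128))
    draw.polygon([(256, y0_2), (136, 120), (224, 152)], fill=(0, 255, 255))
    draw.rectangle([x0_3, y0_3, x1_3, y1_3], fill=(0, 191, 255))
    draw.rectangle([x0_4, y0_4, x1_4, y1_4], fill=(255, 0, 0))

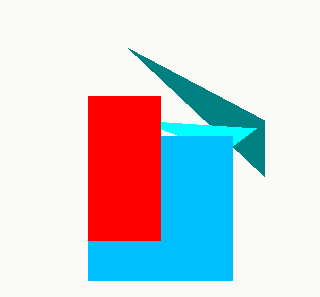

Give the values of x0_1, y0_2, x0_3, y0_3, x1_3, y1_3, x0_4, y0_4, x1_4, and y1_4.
x0_1 = 264, y0_2 = 128, x0_3 = 88, y0_3 = 136, x1_3 = 232, y1_3 = 280, x0_4 = 88, y0_4 = 96, x1_4 = 160, y1_4 = 240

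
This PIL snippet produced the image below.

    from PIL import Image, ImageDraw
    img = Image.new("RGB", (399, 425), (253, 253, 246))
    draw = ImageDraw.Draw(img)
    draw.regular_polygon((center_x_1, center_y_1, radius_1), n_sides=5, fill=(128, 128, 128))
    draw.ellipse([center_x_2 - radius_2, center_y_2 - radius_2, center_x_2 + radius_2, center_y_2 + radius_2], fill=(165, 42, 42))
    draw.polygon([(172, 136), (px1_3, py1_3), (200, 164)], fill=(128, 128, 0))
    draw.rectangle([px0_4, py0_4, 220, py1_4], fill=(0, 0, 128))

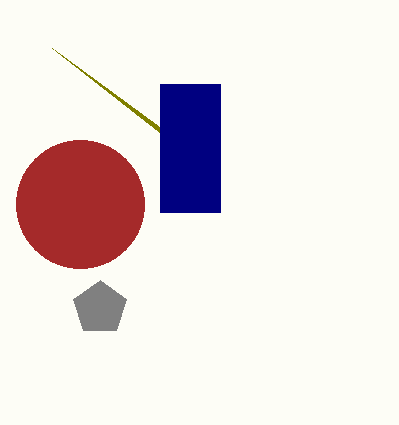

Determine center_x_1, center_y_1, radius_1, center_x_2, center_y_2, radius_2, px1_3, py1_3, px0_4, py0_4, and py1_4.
center_x_1 = 100
center_y_1 = 308
radius_1 = 28
center_x_2 = 80
center_y_2 = 204
radius_2 = 64
px1_3 = 52
py1_3 = 48
px0_4 = 160
py0_4 = 84
py1_4 = 212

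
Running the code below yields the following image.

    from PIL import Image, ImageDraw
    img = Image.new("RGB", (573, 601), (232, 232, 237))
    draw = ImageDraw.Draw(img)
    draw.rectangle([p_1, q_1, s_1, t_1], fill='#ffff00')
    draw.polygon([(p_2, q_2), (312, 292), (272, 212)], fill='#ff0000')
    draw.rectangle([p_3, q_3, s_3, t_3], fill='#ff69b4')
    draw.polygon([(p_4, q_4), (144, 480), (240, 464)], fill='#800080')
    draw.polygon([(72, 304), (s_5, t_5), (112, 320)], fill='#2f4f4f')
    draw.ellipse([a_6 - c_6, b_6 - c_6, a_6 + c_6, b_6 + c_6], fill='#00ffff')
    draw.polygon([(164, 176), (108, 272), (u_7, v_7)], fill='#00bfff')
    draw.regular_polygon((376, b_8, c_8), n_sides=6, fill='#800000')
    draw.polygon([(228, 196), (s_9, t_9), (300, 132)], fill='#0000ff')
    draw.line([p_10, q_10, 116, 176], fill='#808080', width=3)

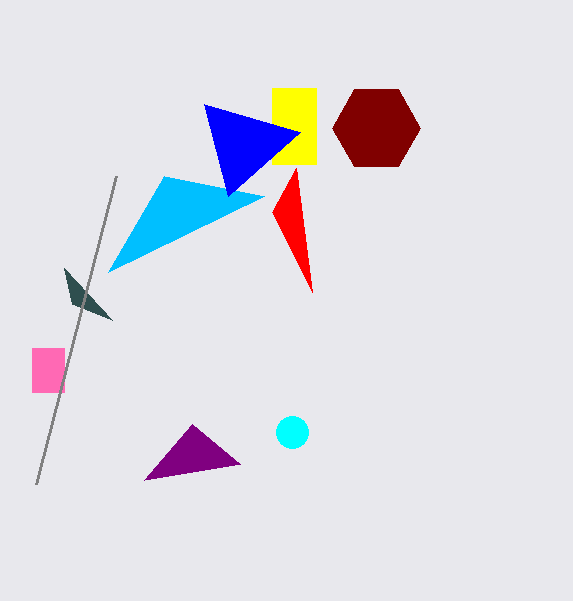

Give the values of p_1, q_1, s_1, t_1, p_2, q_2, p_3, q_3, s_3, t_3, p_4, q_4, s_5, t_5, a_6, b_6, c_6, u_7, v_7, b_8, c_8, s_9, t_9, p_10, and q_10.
p_1 = 272
q_1 = 88
s_1 = 316
t_1 = 164
p_2 = 296
q_2 = 168
p_3 = 32
q_3 = 348
s_3 = 64
t_3 = 392
p_4 = 192
q_4 = 424
s_5 = 64
t_5 = 268
a_6 = 292
b_6 = 432
c_6 = 16
u_7 = 264
v_7 = 196
b_8 = 128
c_8 = 44
s_9 = 204
t_9 = 104
p_10 = 36
q_10 = 484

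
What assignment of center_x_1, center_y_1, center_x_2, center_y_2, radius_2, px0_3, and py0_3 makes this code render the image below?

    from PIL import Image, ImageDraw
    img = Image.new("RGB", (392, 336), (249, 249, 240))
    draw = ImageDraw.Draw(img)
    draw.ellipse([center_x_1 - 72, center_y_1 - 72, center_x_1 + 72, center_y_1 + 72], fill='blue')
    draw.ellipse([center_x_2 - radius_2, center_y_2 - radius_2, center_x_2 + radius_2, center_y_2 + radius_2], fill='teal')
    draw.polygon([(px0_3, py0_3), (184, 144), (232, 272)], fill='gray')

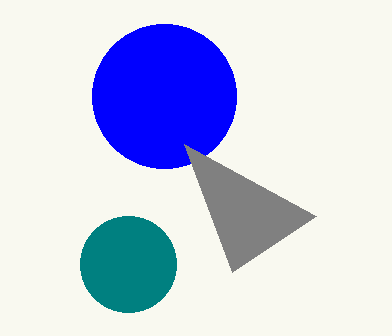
center_x_1 = 164; center_y_1 = 96; center_x_2 = 128; center_y_2 = 264; radius_2 = 48; px0_3 = 316; py0_3 = 216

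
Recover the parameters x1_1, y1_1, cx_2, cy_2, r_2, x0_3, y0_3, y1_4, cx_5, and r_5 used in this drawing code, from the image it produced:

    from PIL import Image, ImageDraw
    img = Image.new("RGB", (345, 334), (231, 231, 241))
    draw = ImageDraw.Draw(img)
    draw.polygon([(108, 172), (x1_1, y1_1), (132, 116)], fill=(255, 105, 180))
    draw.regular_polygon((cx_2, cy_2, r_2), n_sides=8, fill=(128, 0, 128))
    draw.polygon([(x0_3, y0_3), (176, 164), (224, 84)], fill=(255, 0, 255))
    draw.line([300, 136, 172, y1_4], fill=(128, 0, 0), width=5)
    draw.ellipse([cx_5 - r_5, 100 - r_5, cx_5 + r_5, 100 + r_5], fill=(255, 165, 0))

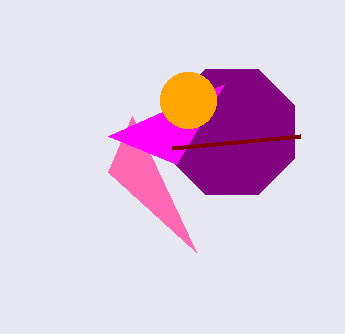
x1_1 = 196, y1_1 = 252, cx_2 = 232, cy_2 = 132, r_2 = 68, x0_3 = 108, y0_3 = 136, y1_4 = 148, cx_5 = 188, r_5 = 28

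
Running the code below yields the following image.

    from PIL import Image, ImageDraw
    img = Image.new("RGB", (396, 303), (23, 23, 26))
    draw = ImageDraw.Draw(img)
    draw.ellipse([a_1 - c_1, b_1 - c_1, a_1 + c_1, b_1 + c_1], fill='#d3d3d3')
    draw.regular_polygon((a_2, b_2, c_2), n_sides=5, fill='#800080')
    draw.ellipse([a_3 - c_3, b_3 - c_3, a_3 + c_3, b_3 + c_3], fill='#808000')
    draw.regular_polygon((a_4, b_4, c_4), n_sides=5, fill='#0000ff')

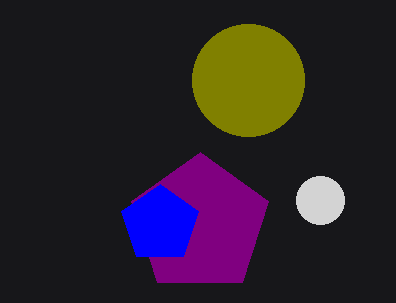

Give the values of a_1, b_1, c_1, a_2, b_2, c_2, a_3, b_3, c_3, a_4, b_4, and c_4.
a_1 = 320; b_1 = 200; c_1 = 24; a_2 = 200; b_2 = 224; c_2 = 72; a_3 = 248; b_3 = 80; c_3 = 56; a_4 = 160; b_4 = 224; c_4 = 40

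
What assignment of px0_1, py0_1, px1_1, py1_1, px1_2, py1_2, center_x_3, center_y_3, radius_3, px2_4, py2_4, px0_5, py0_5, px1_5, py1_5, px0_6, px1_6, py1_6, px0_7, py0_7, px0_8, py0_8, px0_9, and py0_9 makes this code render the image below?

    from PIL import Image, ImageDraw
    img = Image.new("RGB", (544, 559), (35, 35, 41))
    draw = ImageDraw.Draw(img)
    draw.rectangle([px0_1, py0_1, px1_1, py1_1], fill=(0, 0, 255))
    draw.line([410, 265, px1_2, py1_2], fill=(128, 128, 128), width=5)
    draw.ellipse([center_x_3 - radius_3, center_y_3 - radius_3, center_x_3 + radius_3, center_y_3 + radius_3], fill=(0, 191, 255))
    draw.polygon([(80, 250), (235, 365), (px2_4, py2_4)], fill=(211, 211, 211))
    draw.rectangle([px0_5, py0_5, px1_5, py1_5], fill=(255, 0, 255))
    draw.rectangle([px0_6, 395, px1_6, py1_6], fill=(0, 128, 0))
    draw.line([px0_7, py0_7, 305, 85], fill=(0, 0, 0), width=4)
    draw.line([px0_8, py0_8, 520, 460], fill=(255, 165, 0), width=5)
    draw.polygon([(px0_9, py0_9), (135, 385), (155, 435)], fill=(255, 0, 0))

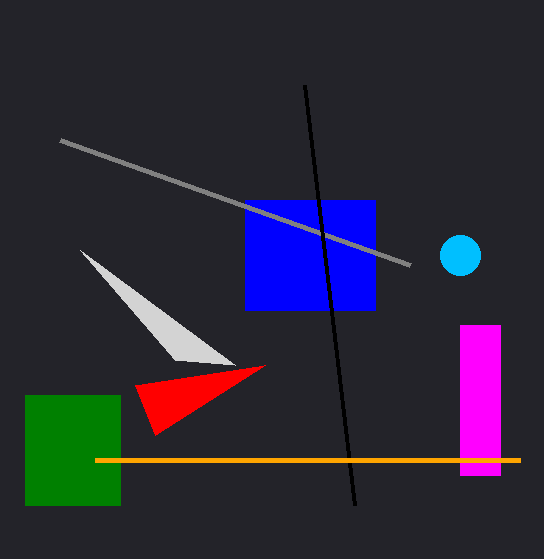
px0_1 = 245, py0_1 = 200, px1_1 = 375, py1_1 = 310, px1_2 = 60, py1_2 = 140, center_x_3 = 460, center_y_3 = 255, radius_3 = 20, px2_4 = 175, py2_4 = 360, px0_5 = 460, py0_5 = 325, px1_5 = 500, py1_5 = 475, px0_6 = 25, px1_6 = 120, py1_6 = 505, px0_7 = 355, py0_7 = 505, px0_8 = 95, py0_8 = 460, px0_9 = 265, py0_9 = 365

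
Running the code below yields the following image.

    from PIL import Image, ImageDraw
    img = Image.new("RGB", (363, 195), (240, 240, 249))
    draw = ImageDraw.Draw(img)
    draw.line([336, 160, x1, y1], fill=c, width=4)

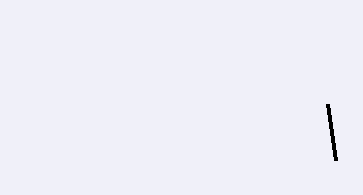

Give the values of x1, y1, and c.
x1 = 328; y1 = 104; c = 'black'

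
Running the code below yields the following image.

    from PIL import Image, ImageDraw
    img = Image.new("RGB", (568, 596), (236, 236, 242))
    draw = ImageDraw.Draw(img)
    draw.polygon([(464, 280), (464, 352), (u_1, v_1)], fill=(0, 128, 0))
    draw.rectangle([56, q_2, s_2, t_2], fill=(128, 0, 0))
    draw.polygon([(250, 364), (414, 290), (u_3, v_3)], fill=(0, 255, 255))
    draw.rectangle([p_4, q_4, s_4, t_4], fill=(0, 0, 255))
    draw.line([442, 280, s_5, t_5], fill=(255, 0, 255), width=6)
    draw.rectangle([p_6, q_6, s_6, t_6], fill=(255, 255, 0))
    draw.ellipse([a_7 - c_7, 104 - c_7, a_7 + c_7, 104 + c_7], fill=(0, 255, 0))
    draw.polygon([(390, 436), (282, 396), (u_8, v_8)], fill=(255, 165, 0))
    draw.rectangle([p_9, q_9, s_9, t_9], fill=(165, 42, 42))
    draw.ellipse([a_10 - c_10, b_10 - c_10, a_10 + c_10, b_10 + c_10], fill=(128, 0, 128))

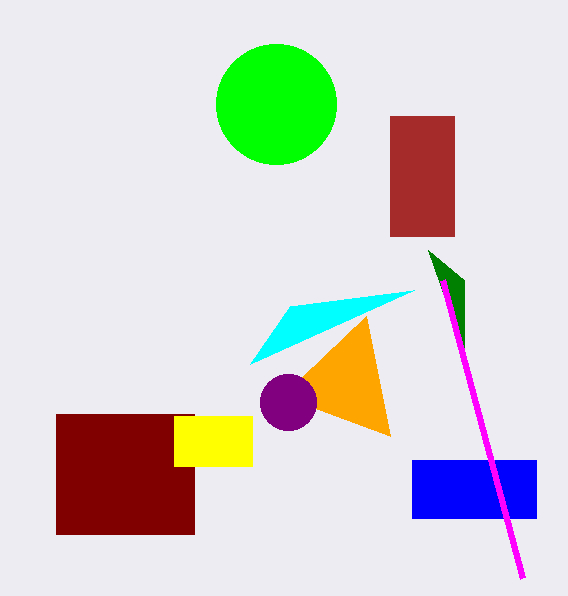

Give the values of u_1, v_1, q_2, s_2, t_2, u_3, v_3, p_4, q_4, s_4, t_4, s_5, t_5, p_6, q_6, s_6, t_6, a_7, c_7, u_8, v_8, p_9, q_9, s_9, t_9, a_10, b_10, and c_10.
u_1 = 428; v_1 = 250; q_2 = 414; s_2 = 194; t_2 = 534; u_3 = 290; v_3 = 306; p_4 = 412; q_4 = 460; s_4 = 536; t_4 = 518; s_5 = 522; t_5 = 578; p_6 = 174; q_6 = 416; s_6 = 252; t_6 = 466; a_7 = 276; c_7 = 60; u_8 = 366; v_8 = 316; p_9 = 390; q_9 = 116; s_9 = 454; t_9 = 236; a_10 = 288; b_10 = 402; c_10 = 28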